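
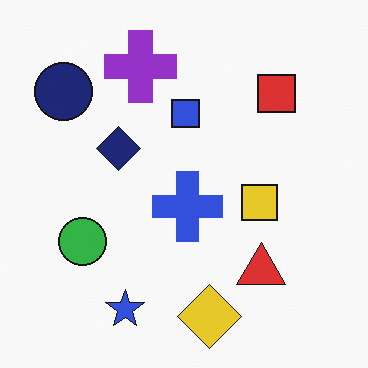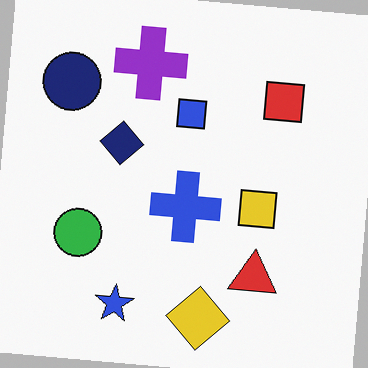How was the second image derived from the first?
Rotated clockwise by a slight angle.

Every shape is tilted by the same angle and the image corners show triangular fill wedges — a whole-image rotation by a non-right angle.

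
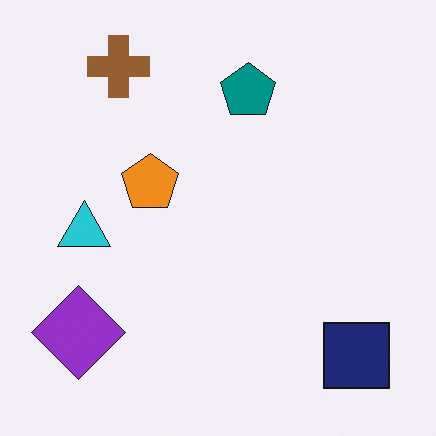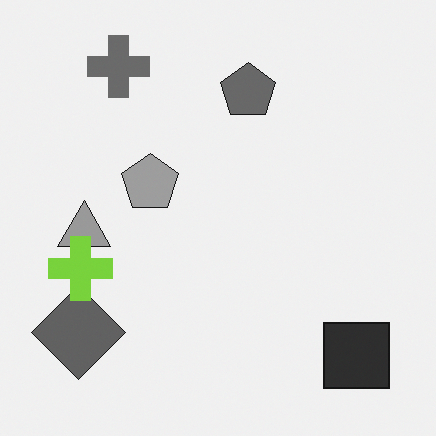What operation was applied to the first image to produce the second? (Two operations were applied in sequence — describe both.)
The image was converted to grayscale, then overlaid with an additional lime cross.

All color is removed — every shape is now a shade of grey. A lime cross appears in the second image that is absent from the first.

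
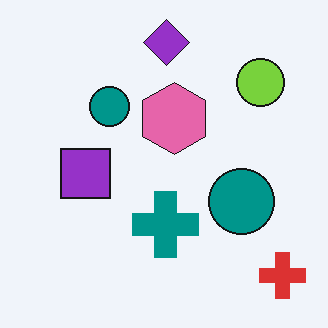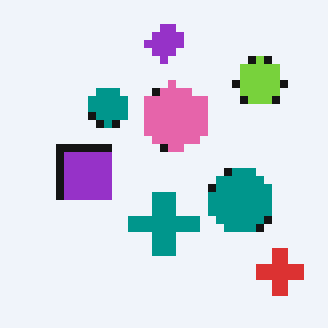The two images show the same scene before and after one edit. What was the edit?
This is the original image pixelated into visible square blocks.

Shapes are reduced to large square blocks; fine edges and outlines are lost — a downscale-then-upscale (mosaic) effect.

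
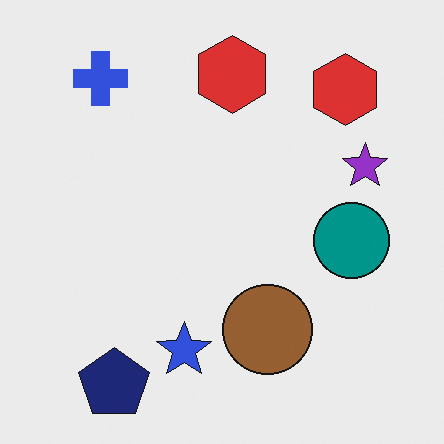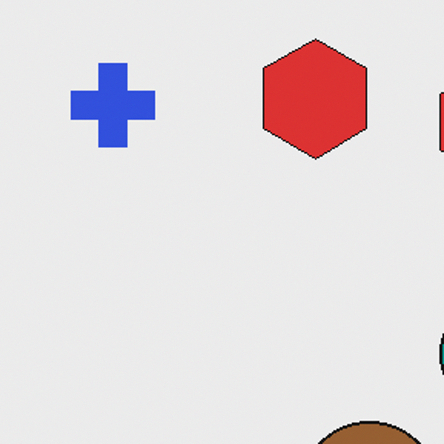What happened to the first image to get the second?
The second image is the first cropped to a modestly smaller region and rescaled.

The visible shapes are larger and the field of view is narrower; shapes near the original edges may be partly or wholly outside the frame — a crop-and-rescale.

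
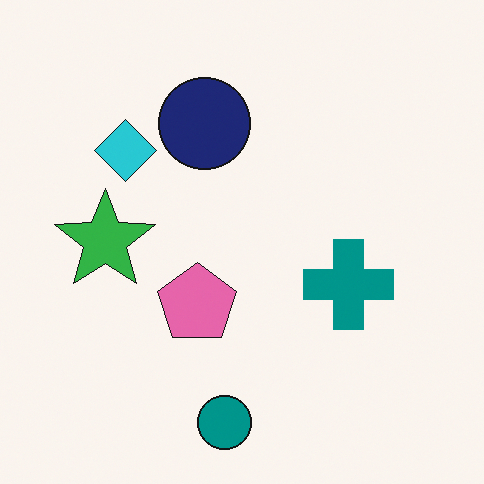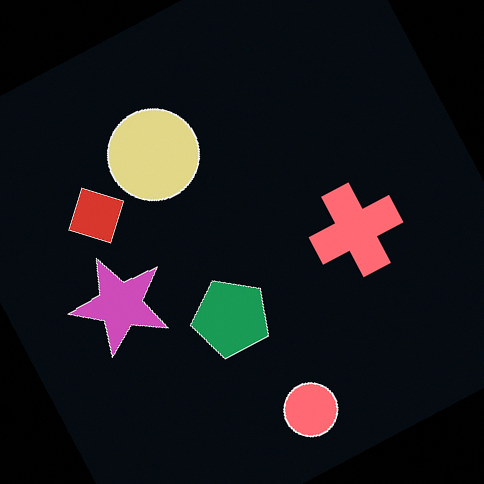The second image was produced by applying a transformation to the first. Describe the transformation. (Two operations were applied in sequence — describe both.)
The transformation is: color-inverted (negative), then rotated counter-clockwise by a clearly visible amount.

The light background has become dark and every shape's color is its complement — a photographic negative. Every shape is tilted by the same angle and the image corners show triangular fill wedges — a whole-image rotation by a non-right angle.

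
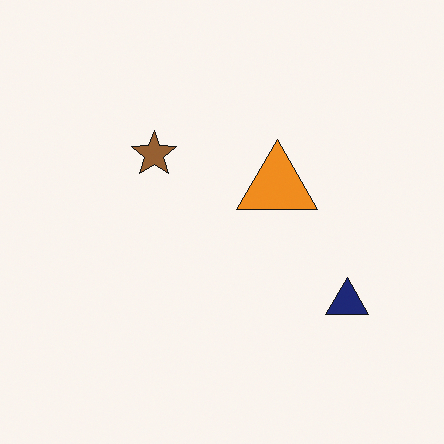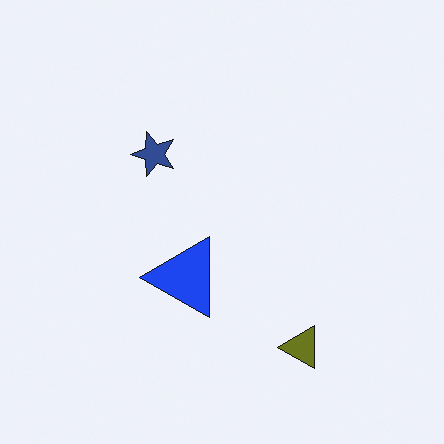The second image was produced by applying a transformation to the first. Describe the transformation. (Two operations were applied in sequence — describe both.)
The second image is the first transposed (reflected across the top-left ↔ bottom-right diagonal), then hue-shifted through roughly half the color wheel.

Shapes have swapped their row and column positions — what was in the top-right is now in the bottom-left — a diagonal reflection. Every shape's color has rotated by the same amount around the hue wheel — a uniform hue shift.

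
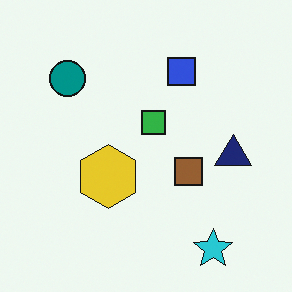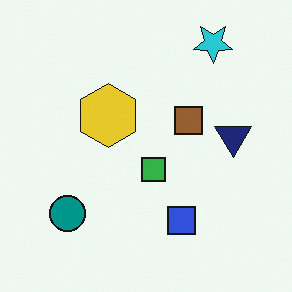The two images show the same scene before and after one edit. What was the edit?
The transformation is: flipped vertically (top ↔ bottom).

The cyan star is in the bottom-right of the first image and the top-right of the second — shapes on opposite sides of the horizontal midline have swapped in a mirror flip.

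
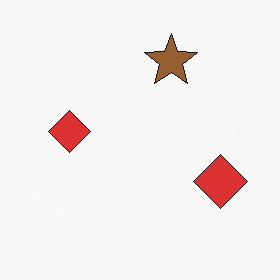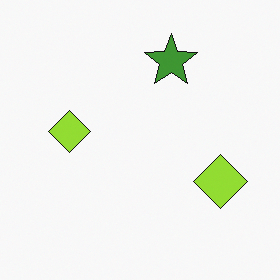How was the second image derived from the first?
This is the original image hue-shifted by a moderate amount.

Every shape's color has rotated by the same amount around the hue wheel — a uniform hue shift.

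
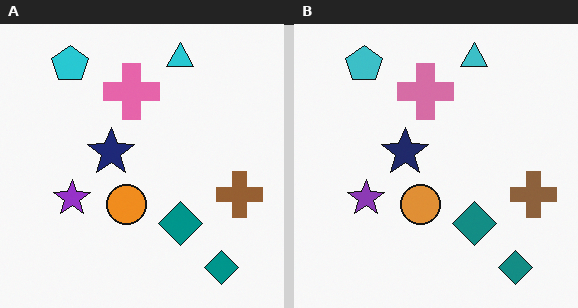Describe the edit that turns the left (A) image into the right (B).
The transformation is: slightly desaturated.

All colors are more muted and greyish — a global saturation change.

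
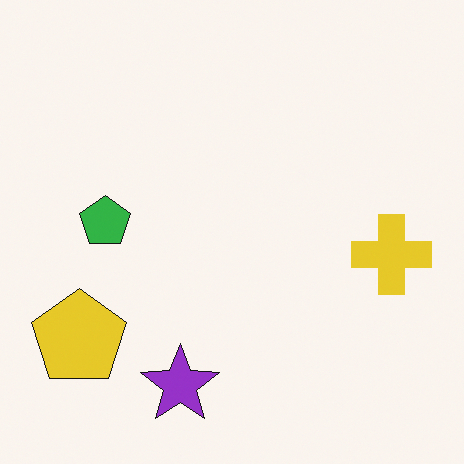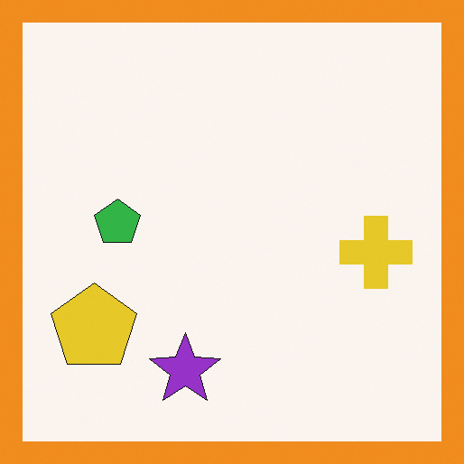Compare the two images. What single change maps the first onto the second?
The transformation is: framed with a orange border.

A solid orange frame runs around the edge of the second image, with the content slightly shrunk inside it.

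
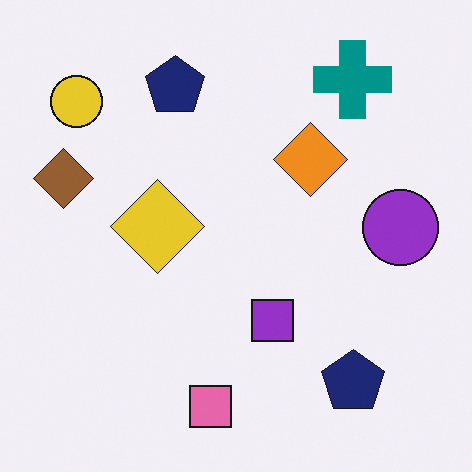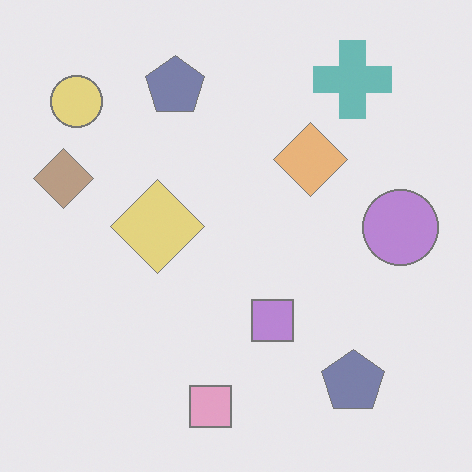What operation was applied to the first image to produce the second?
Washed out (contrast reduced).

Tones are pushed toward mid-grey across the whole image — a global contrast change.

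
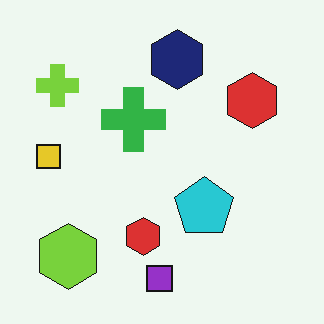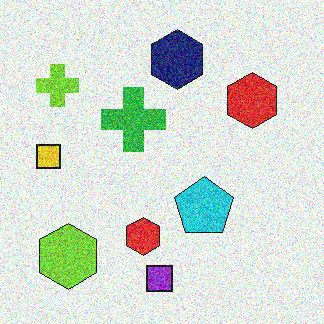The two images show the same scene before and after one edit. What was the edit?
It was degraded with a thick layer of grain.

Random speckle covers the whole image, including the flat background.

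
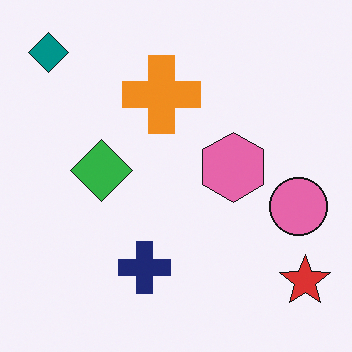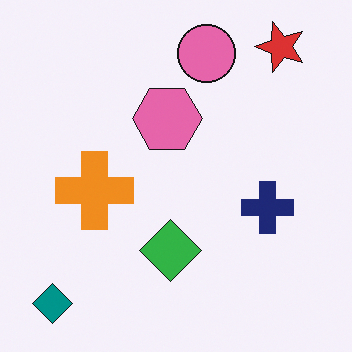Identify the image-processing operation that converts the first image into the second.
It was rotated 90° counter-clockwise.

The teal diamond sits in the top-left of the first image and the bottom-left of the second — consistent with a whole-image 90° counter-clockwise rotation.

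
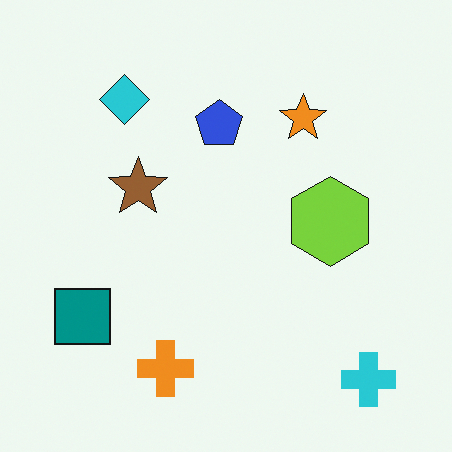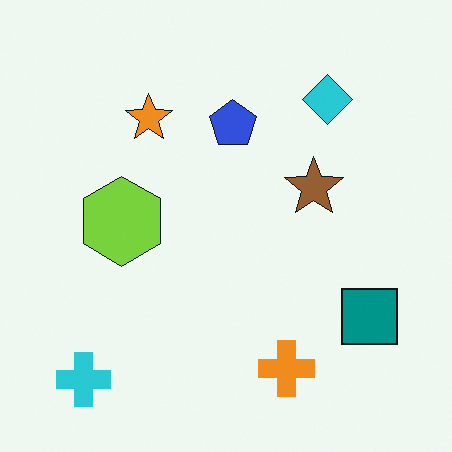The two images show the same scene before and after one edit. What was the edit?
The second image is the first flipped horizontally (left ↔ right).

The teal square is in the bottom-left of the first image and the bottom-right of the second — shapes on opposite sides of the vertical midline have swapped in a mirror flip.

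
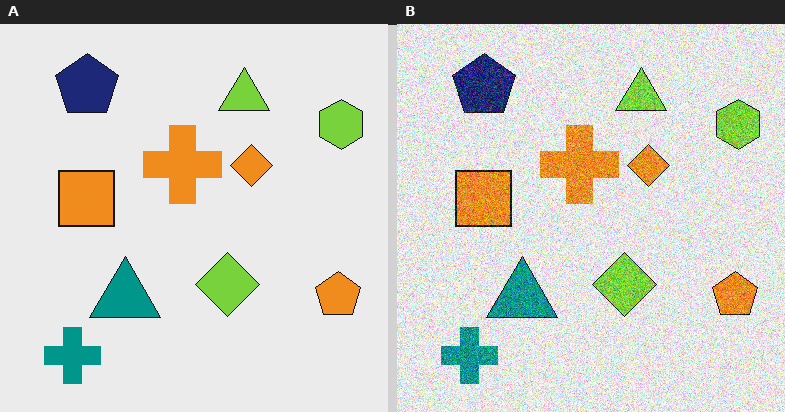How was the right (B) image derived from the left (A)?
Degraded with heavy additive noise.

Random speckle covers the whole image, including the flat background.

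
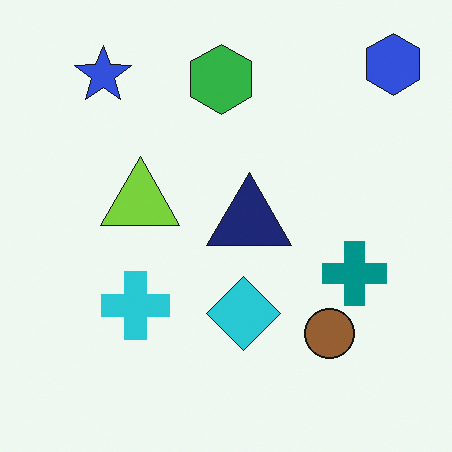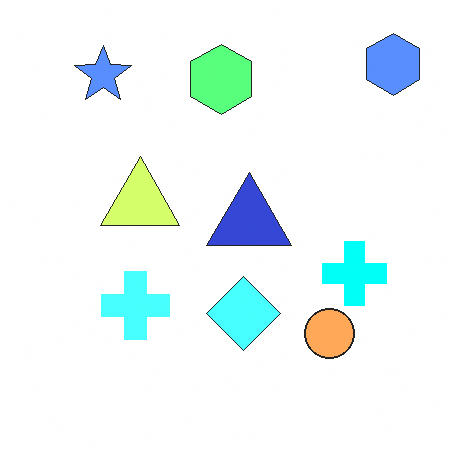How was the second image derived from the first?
The image was noticeably brightened.

Every pixel — background and shapes alike — is uniformly brightened.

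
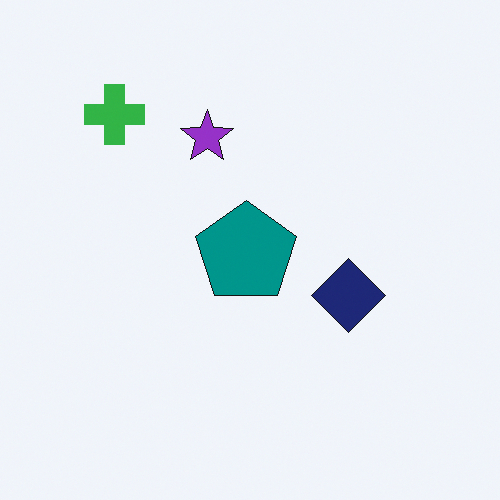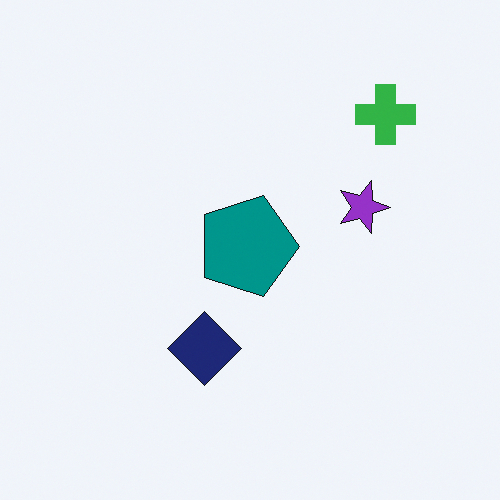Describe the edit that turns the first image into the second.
Rotated 90° clockwise.

The green cross sits in the top-left of the first image and the top-right of the second — consistent with a whole-image 90° clockwise rotation.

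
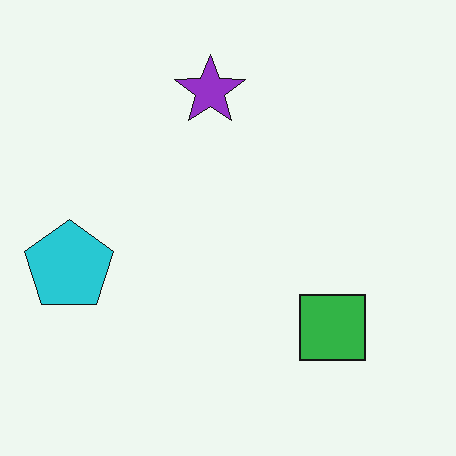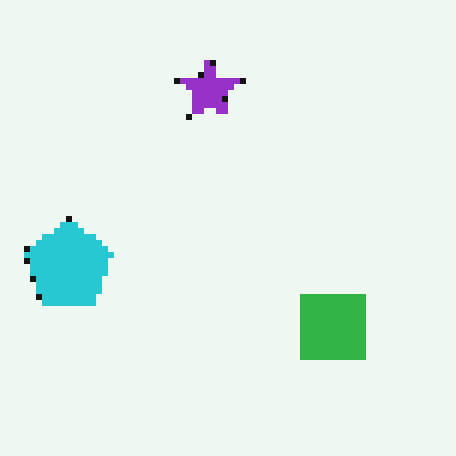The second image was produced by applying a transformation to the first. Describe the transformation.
The second image is the first pixelated into visible square blocks.

Shapes are reduced to large square blocks; fine edges and outlines are lost — a downscale-then-upscale (mosaic) effect.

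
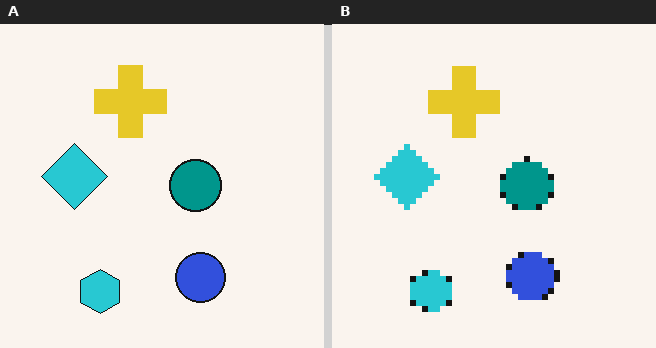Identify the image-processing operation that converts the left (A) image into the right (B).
The image was moderately pixelated.

Shapes are reduced to large square blocks; fine edges and outlines are lost — a downscale-then-upscale (mosaic) effect.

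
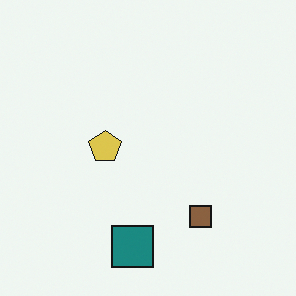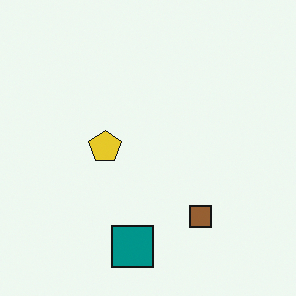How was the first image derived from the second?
It was slightly desaturated.

All colors are more muted and greyish — a global saturation change.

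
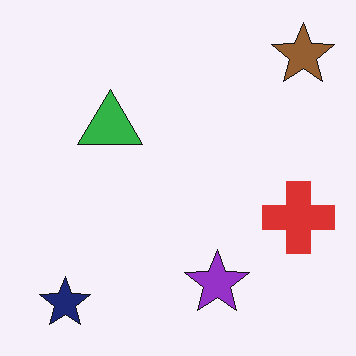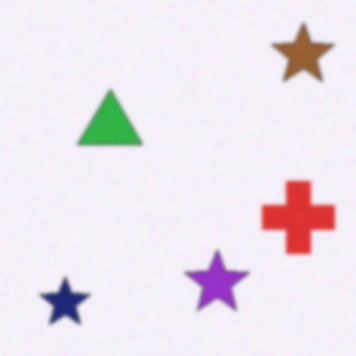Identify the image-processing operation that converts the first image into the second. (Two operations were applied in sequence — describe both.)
Degraded with subtle gaussian noise, then lightly blurred.

Random speckle covers the whole image, including the flat background. Shape edges and outlines are uniformly softened across the whole image.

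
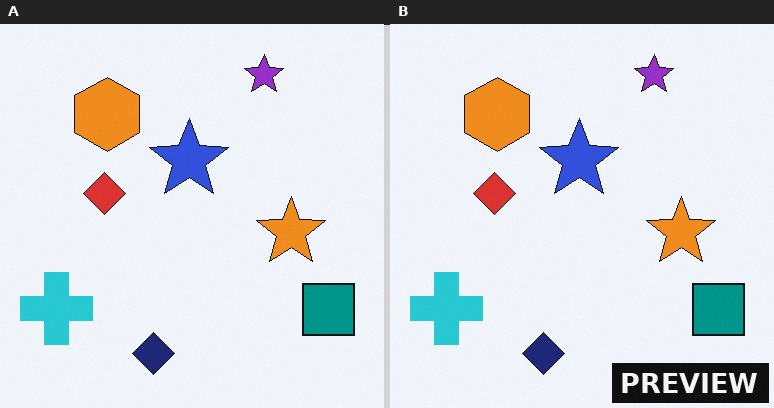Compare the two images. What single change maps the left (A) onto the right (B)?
Watermarked with the text "PREVIEW" in the lower-right corner.

A dark label reading "PREVIEW" appears in the lower-right corner.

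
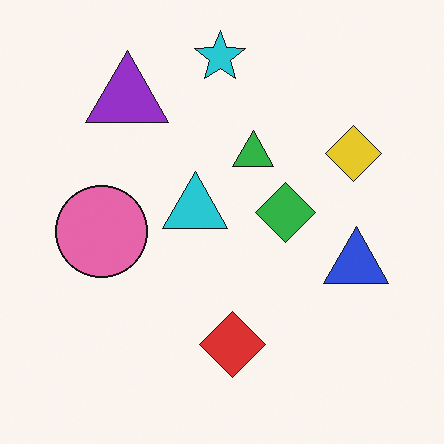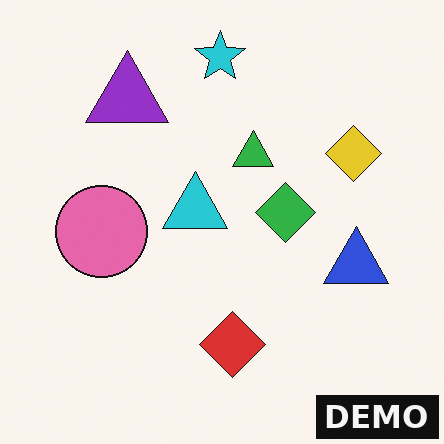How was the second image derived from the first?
Watermarked with the text "DEMO" in the lower-right corner.

A dark label reading "DEMO" appears in the lower-right corner.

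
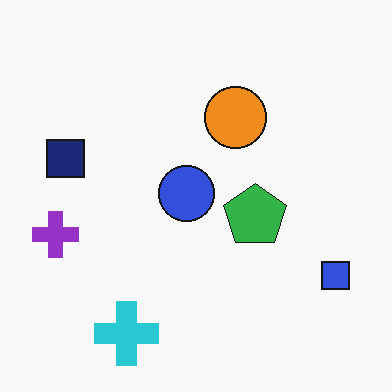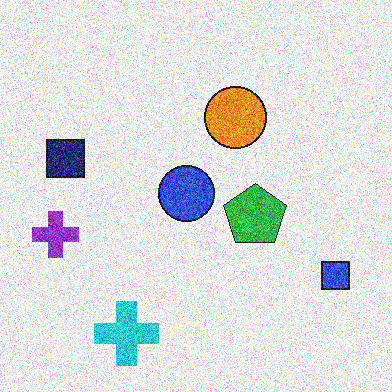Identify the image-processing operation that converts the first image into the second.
The second image is the first degraded with strong gaussian noise.

Random speckle covers the whole image, including the flat background.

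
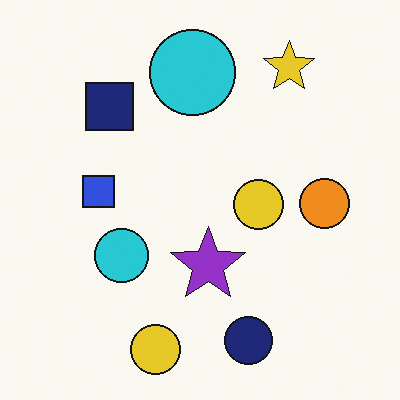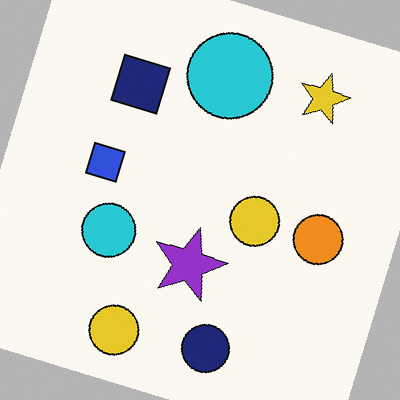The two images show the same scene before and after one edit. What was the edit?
Rotated clockwise by a moderate amount.

Every shape is tilted by the same angle and the image corners show triangular fill wedges — a whole-image rotation by a non-right angle.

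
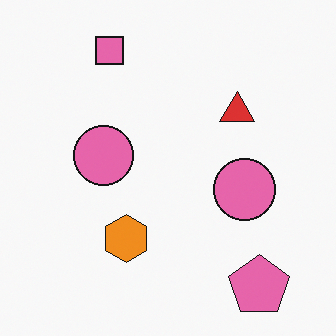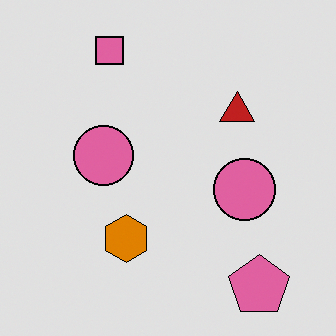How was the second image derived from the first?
The second image is the first moderately posterized.

Each flat color has snapped to a coarser quantized level — most visibly, the near-white background has dropped to a flat grey.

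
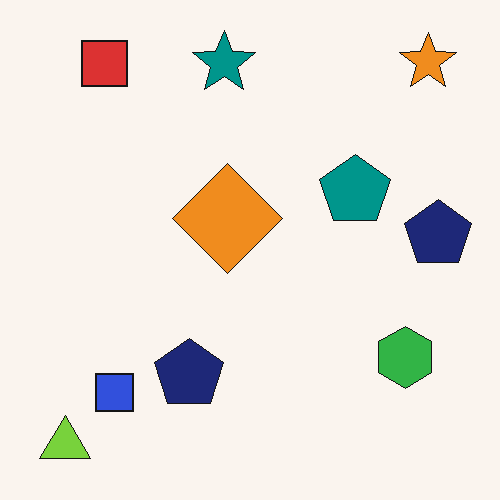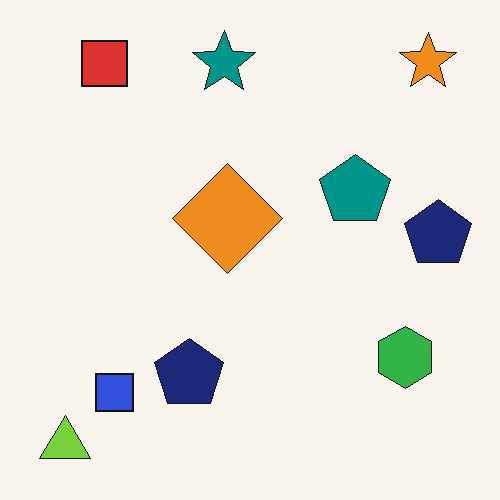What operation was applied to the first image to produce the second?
JPEG-compressed with visible artifacts.

Blocky 8×8 compression artifacts appear around shape edges and the flat background shows ringing — characteristic JPEG degradation.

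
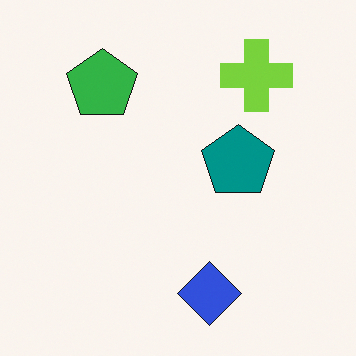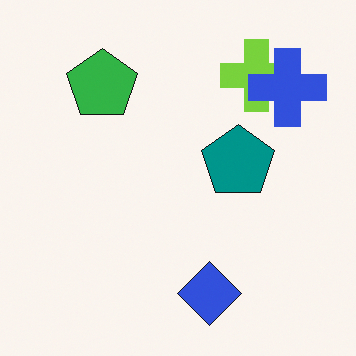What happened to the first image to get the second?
This is the original image overlaid with an additional blue cross.

A blue cross appears in the second image that is absent from the first.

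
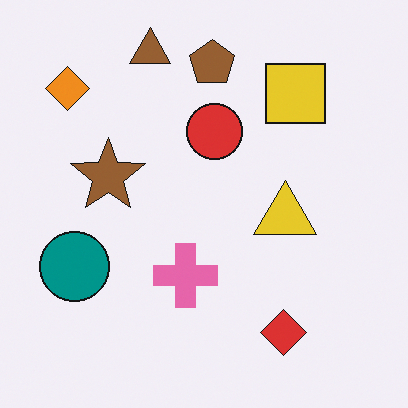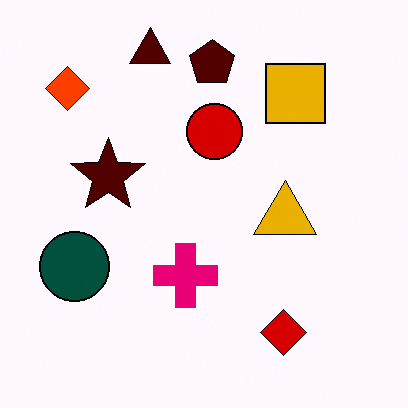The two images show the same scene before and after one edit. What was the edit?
The second image is the first given much higher contrast.

Tones are pushed away from mid-grey across the whole image — a global contrast change.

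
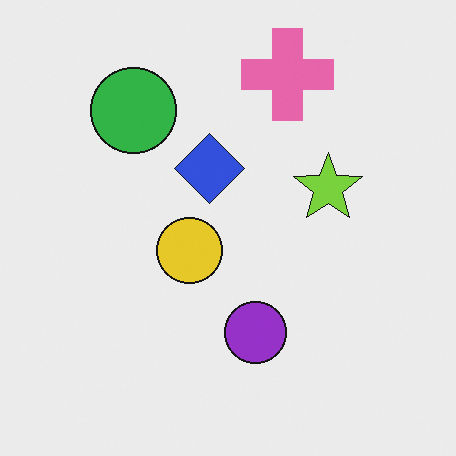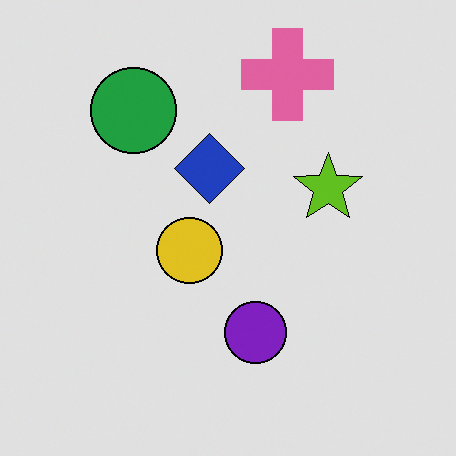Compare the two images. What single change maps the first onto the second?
The second image is the first posterized to a reduced palette.

Each flat color has snapped to a coarser quantized level — most visibly, the near-white background has dropped to a flat grey.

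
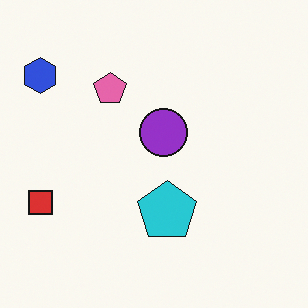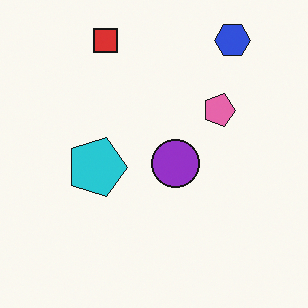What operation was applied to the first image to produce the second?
The transformation is: rotated 90° clockwise.

The blue hexagon sits in the top-left of the first image and the top-right of the second — consistent with a whole-image 90° clockwise rotation.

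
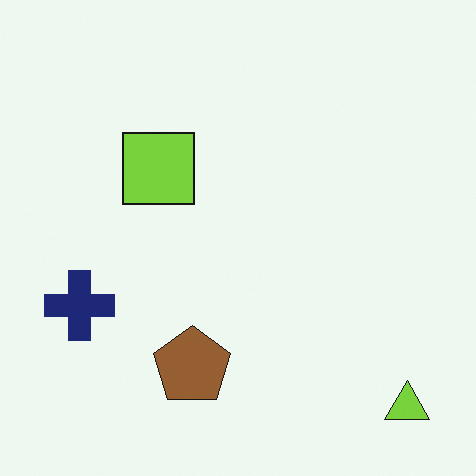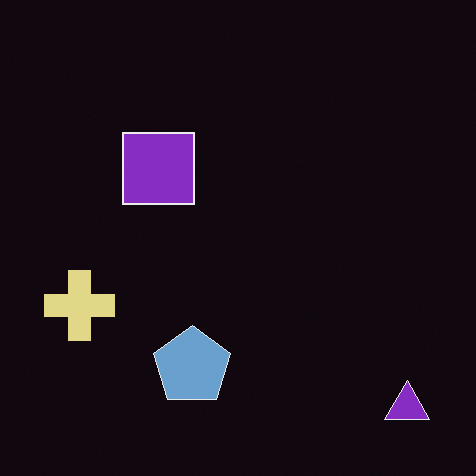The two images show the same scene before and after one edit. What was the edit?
Color-inverted (negative).

The light background has become dark and every shape's color is its complement — a photographic negative.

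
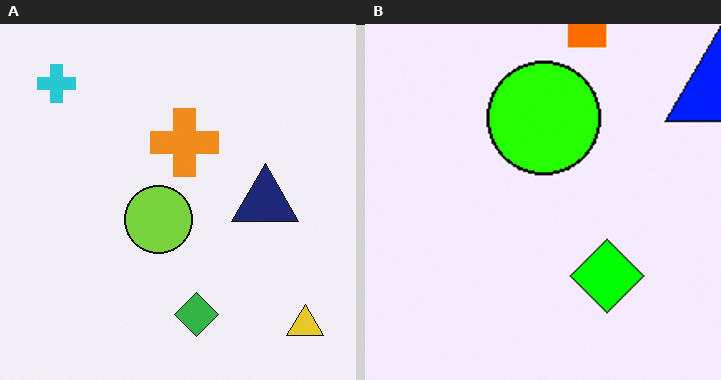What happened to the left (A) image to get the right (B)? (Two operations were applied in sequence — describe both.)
It was cropped tightly and scaled back up, then made much more vivid (saturation change).

The visible shapes are larger and the field of view is narrower; shapes near the original edges may be partly or wholly outside the frame — a crop-and-rescale. All colors are more vivid — a global saturation change.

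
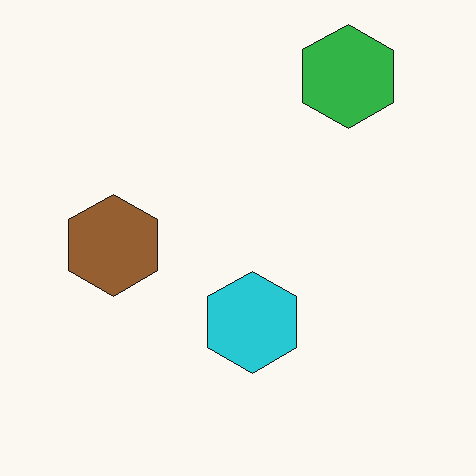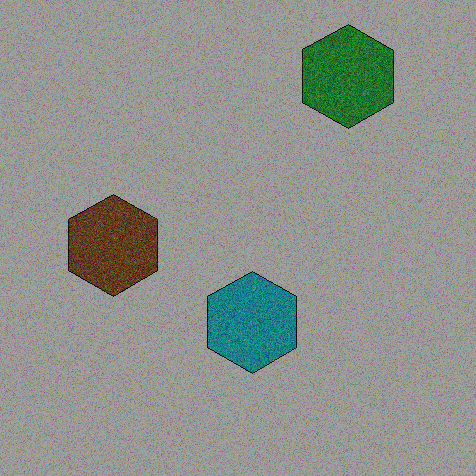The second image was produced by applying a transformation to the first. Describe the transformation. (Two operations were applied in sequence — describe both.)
It was degraded with heavy additive noise, then substantially darkened.

Random speckle covers the whole image, including the flat background. Every pixel — background and shapes alike — is uniformly darkened.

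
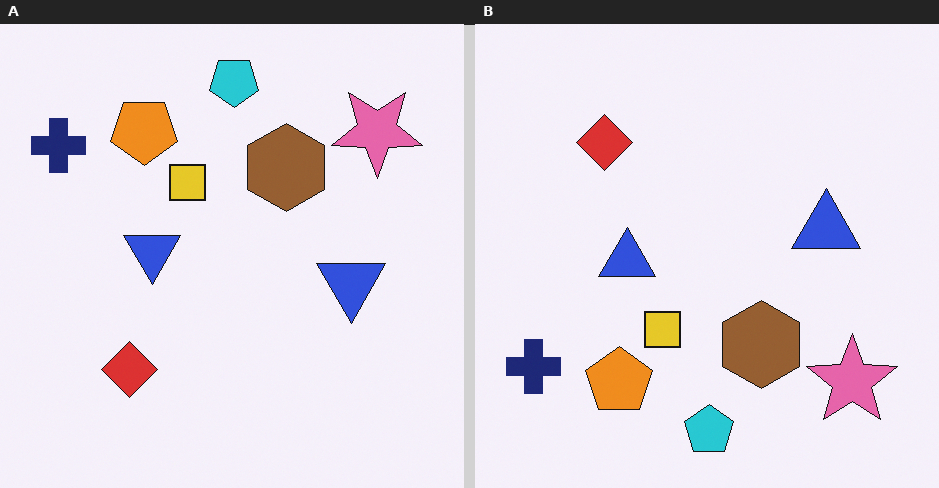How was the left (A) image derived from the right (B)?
Flipped vertically (top ↔ bottom).

The cyan pentagon is in the bottom of the right (B) image and the top of the left (A) — shapes on opposite sides of the horizontal midline have swapped in a mirror flip.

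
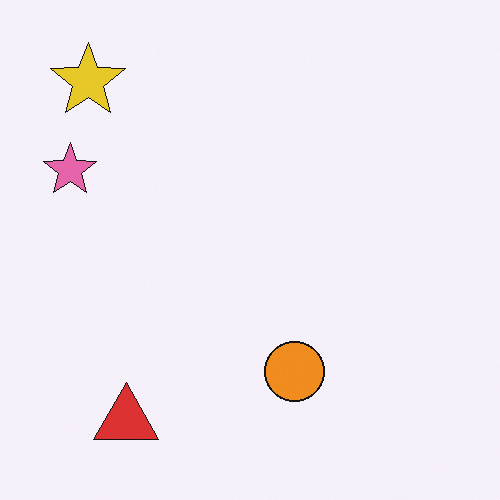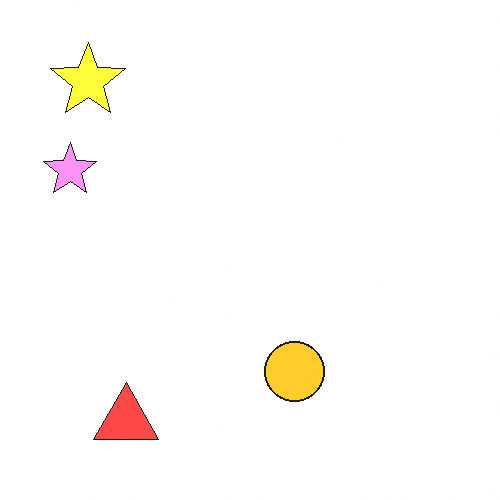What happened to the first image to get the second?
This is the original image noticeably brightened.

Every pixel — background and shapes alike — is uniformly brightened.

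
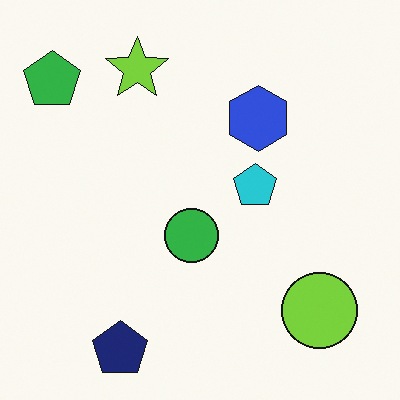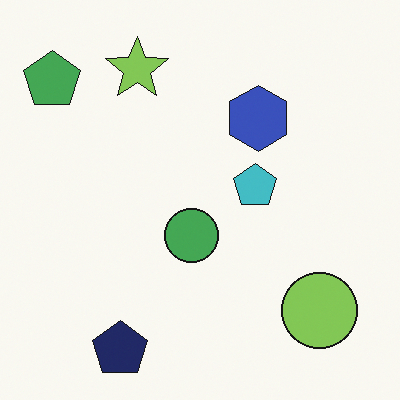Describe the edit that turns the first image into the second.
It was slightly desaturated.

All colors are more muted and greyish — a global saturation change.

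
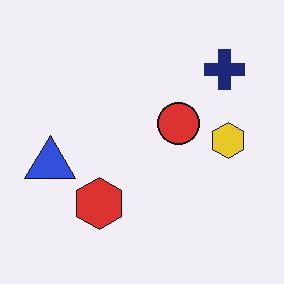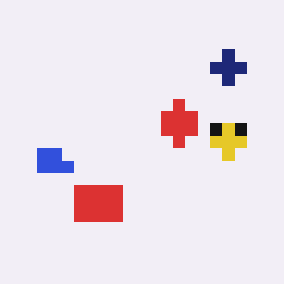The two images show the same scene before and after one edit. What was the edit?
Heavily pixelated into large blocks.

Shapes are reduced to large square blocks; fine edges and outlines are lost — a downscale-then-upscale (mosaic) effect.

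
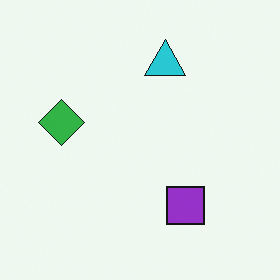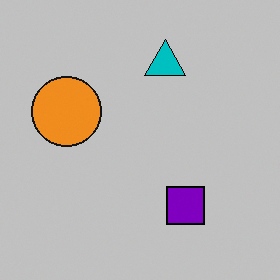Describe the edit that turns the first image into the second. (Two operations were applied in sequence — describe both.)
This is the original image heavily posterized to just a handful of flat colors, then overlaid with an additional orange circle.

Each flat color has snapped to a coarser quantized level — most visibly, the near-white background has dropped to a flat grey. An orange circle appears in the second image that is absent from the first.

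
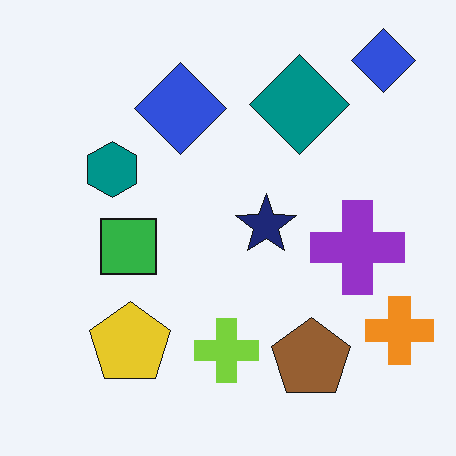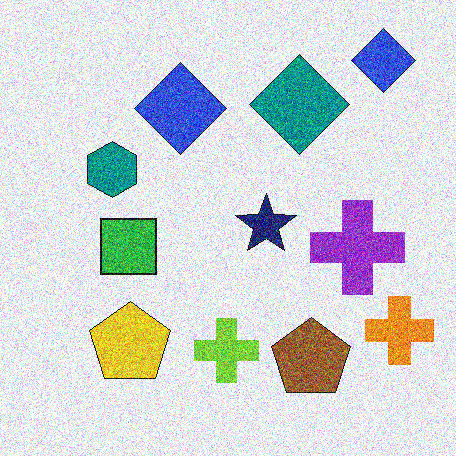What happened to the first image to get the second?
The transformation is: degraded with a thick layer of grain.

Random speckle covers the whole image, including the flat background.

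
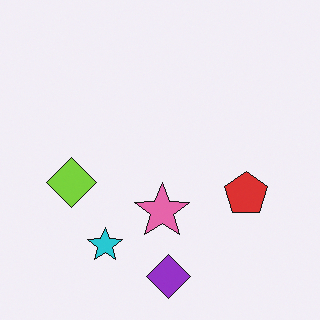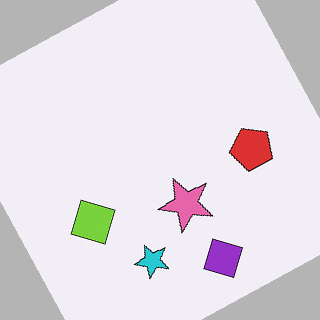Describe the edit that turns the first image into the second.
This is the original image rotated counter-clockwise by a clearly visible amount.

Every shape is tilted by the same angle and the image corners show triangular fill wedges — a whole-image rotation by a non-right angle.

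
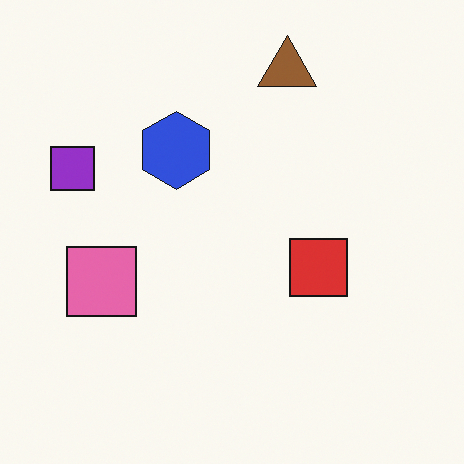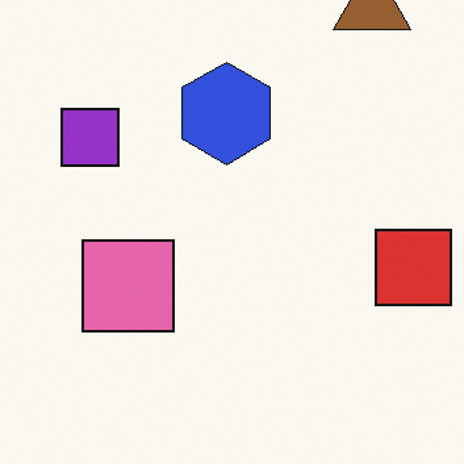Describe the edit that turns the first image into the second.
Cropped to a modestly smaller region and rescaled.

The visible shapes are larger and the field of view is narrower; shapes near the original edges may be partly or wholly outside the frame — a crop-and-rescale.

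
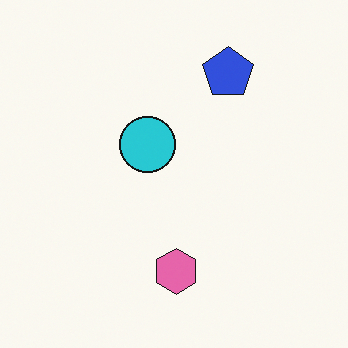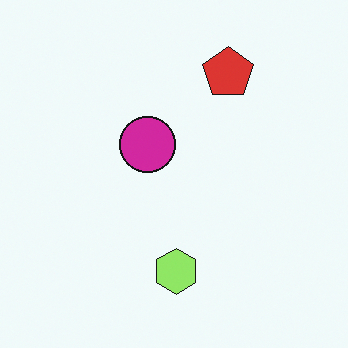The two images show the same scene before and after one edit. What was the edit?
It was hue-shifted by a moderate amount.

Every shape's color has rotated by the same amount around the hue wheel — a uniform hue shift.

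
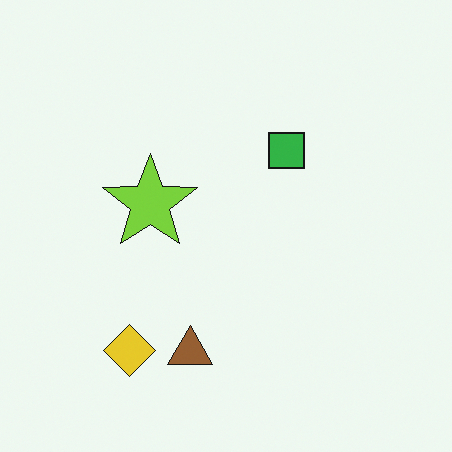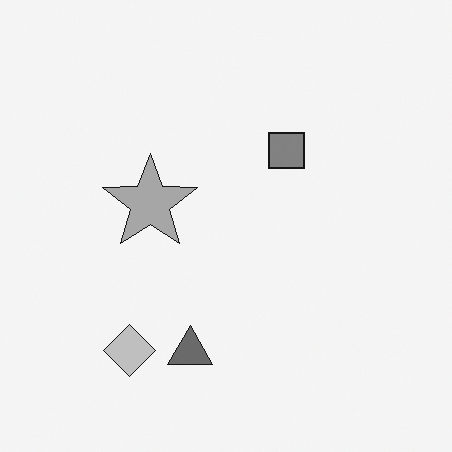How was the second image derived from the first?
It was converted to grayscale.

All color is removed — every shape is now a shade of grey.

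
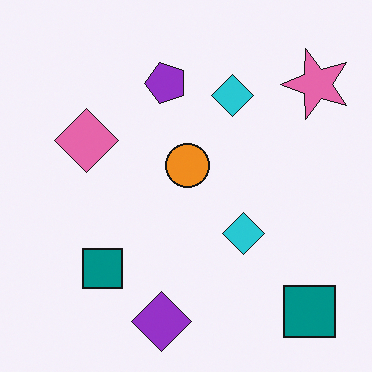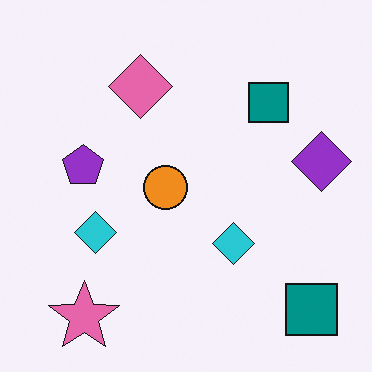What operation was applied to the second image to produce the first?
The first image is the second transposed (reflected across the top-left ↔ bottom-right diagonal).

Shapes have swapped their row and column positions — what was in the top-right is now in the bottom-left — a diagonal reflection.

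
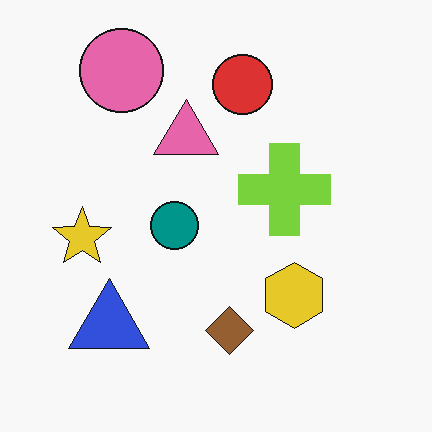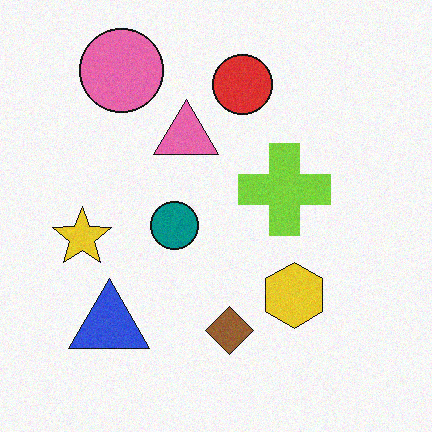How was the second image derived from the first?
The transformation is: degraded with light additive noise.

Random speckle covers the whole image, including the flat background.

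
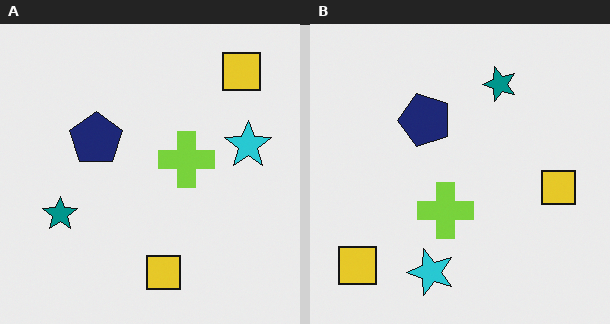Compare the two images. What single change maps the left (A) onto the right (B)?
The image was transposed (reflected across the top-left ↔ bottom-right diagonal).

Shapes have swapped their row and column positions — what was in the top-right is now in the bottom-left — a diagonal reflection.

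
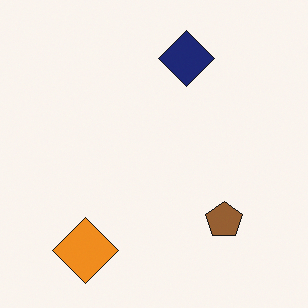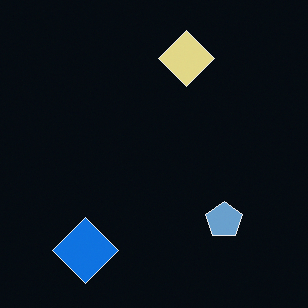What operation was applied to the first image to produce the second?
The second image is the first color-inverted (negative).

The light background has become dark and every shape's color is its complement — a photographic negative.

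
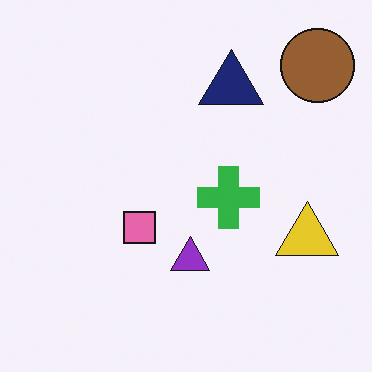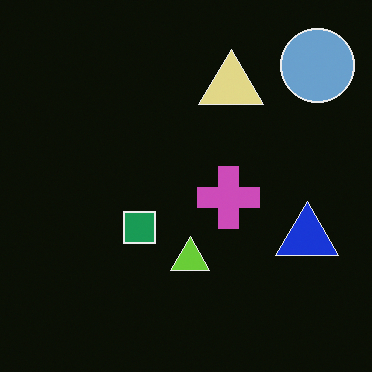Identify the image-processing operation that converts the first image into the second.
The transformation is: color-inverted (negative).

The light background has become dark and every shape's color is its complement — a photographic negative.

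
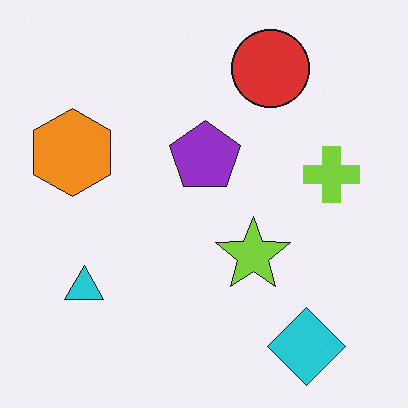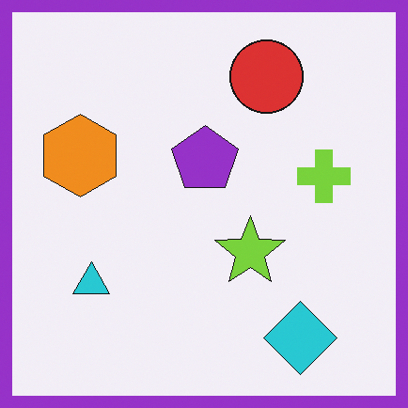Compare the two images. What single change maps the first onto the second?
This is the original image framed with a purple border.

A solid purple frame runs around the edge of the second image, with the content slightly shrunk inside it.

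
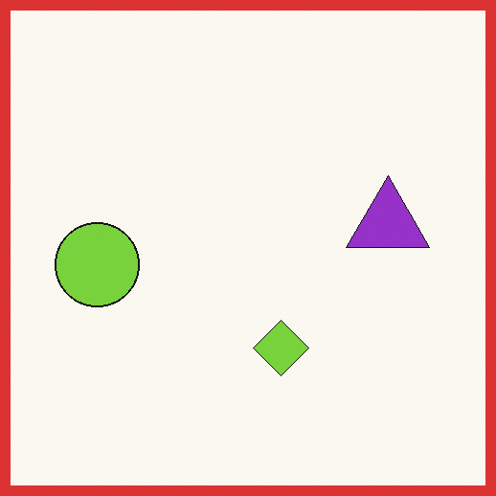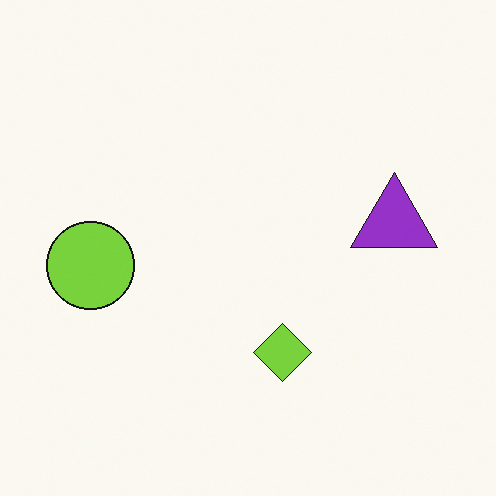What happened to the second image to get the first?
This is the original image framed with a red border.

A solid red frame runs around the edge of the first image, with the content slightly shrunk inside it.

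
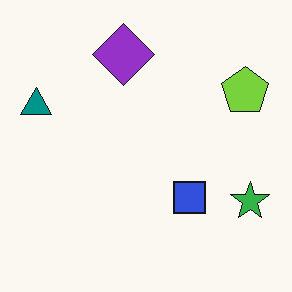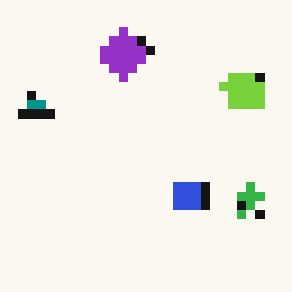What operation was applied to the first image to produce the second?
Heavily pixelated into large blocks.

Shapes are reduced to large square blocks; fine edges and outlines are lost — a downscale-then-upscale (mosaic) effect.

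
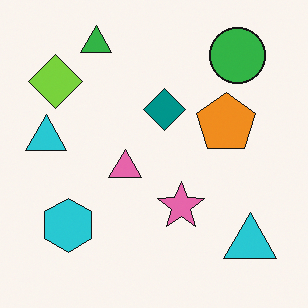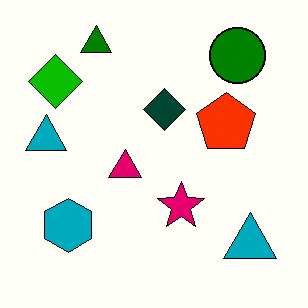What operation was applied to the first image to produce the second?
The image was given much higher contrast.

Tones are pushed away from mid-grey across the whole image — a global contrast change.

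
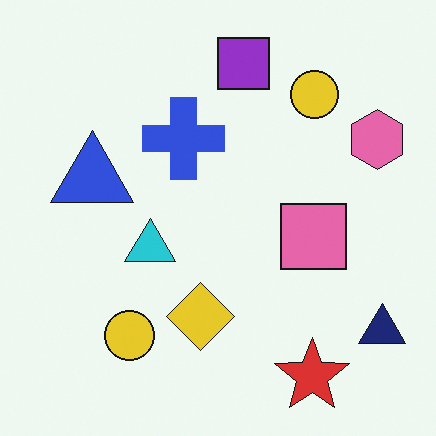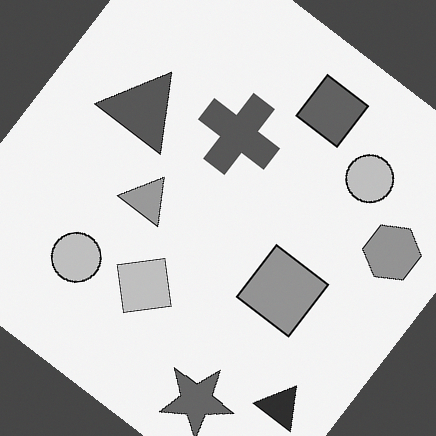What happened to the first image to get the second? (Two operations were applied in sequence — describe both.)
It was rotated clockwise by a large amount — several tens of degrees, then converted to grayscale.

Every shape is tilted by the same angle and the image corners show triangular fill wedges — a whole-image rotation by a non-right angle. All color is removed — every shape is now a shade of grey.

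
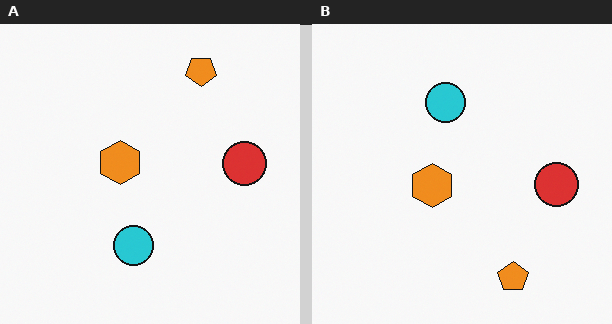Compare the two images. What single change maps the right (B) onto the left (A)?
Flipped vertically (top ↔ bottom).

The orange pentagon is in the bottom-right of the right (B) image and the top-right of the left (A) — shapes on opposite sides of the horizontal midline have swapped in a mirror flip.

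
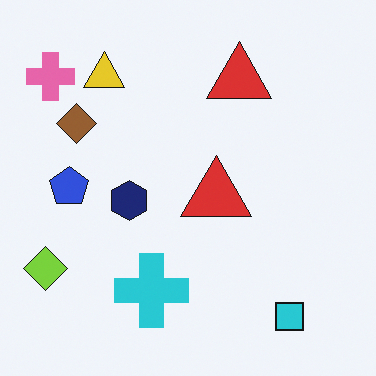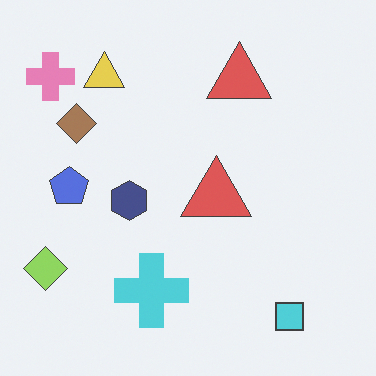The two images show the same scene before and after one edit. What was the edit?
The transformation is: given slightly reduced contrast.

Tones are pushed toward mid-grey across the whole image — a global contrast change.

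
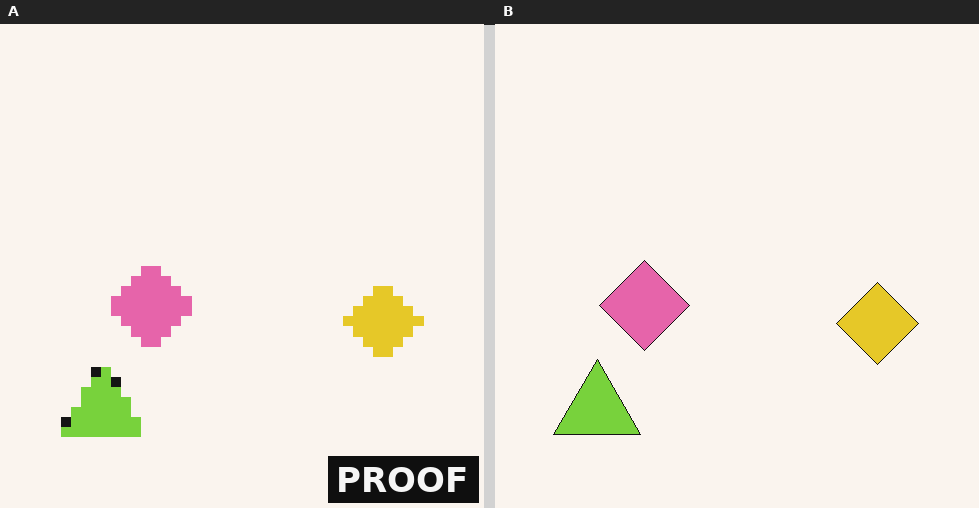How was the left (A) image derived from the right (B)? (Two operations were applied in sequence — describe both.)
Coarsely pixelated, then watermarked with the text "PROOF" in the lower-right corner.

Shapes are reduced to large square blocks; fine edges and outlines are lost — a downscale-then-upscale (mosaic) effect. A dark label reading "PROOF" appears in the lower-right corner.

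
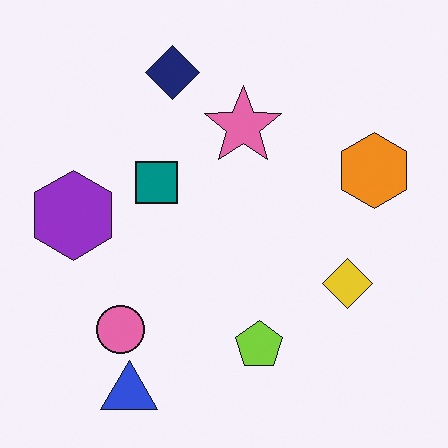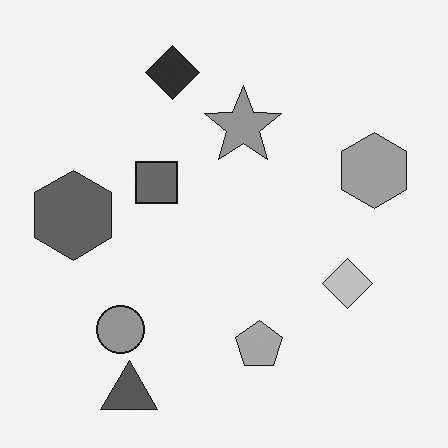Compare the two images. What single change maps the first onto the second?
This is the original image converted to grayscale.

All color is removed — every shape is now a shade of grey.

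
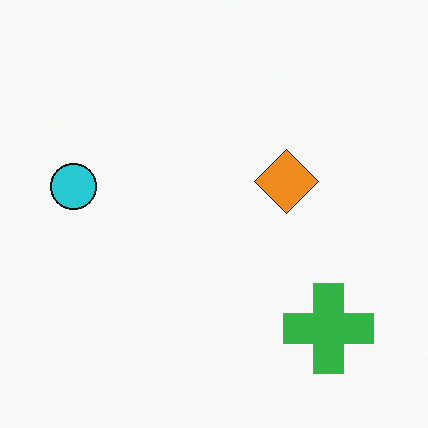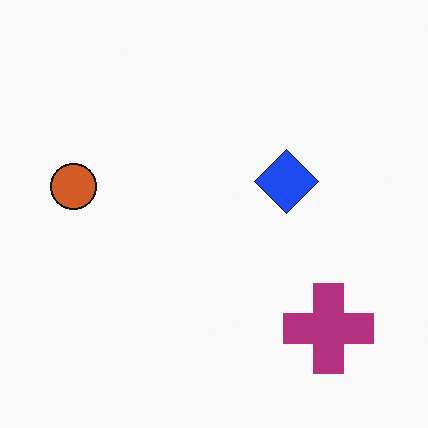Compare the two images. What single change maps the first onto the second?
This is the original image hue-shifted by a large amount.

Every shape's color has rotated by the same amount around the hue wheel — a uniform hue shift.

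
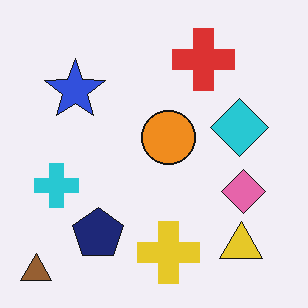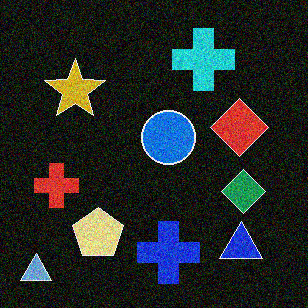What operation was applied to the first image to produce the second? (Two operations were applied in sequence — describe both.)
The transformation is: color-inverted (negative), then degraded with moderate additive noise.

The light background has become dark and every shape's color is its complement — a photographic negative. Random speckle covers the whole image, including the flat background.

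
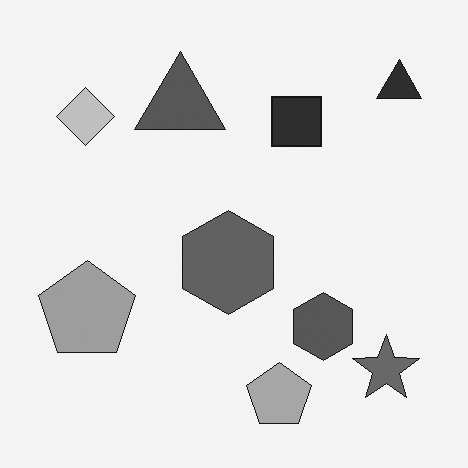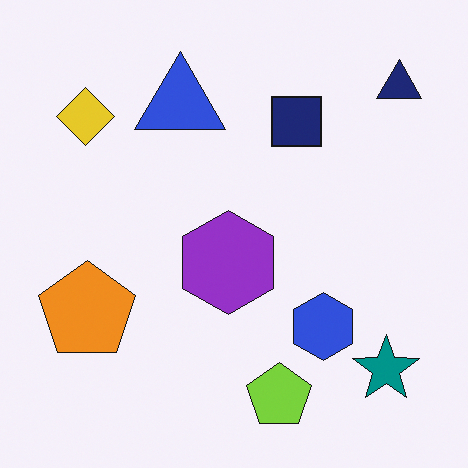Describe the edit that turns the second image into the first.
Converted to grayscale.

All color is removed — every shape is now a shade of grey.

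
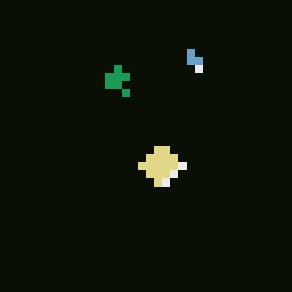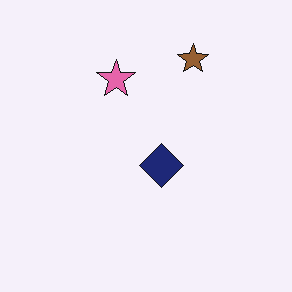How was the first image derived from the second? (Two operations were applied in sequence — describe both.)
The image was color-inverted (negative), then pixelated into visible square blocks.

The light background has become dark and every shape's color is its complement — a photographic negative. Shapes are reduced to large square blocks; fine edges and outlines are lost — a downscale-then-upscale (mosaic) effect.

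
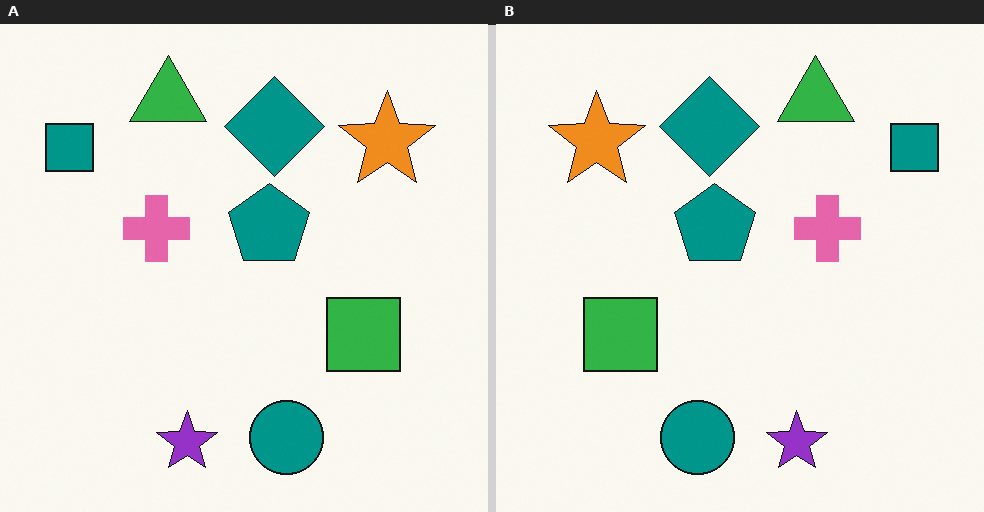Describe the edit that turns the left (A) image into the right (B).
The transformation is: flipped horizontally (left ↔ right).

The teal square is in the top-left of the left (A) image and the top-right of the right (B) — shapes on opposite sides of the vertical midline have swapped in a mirror flip.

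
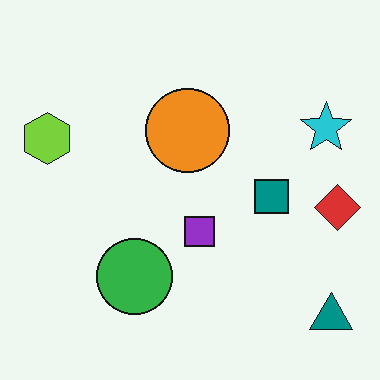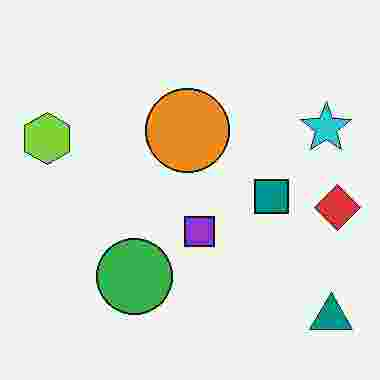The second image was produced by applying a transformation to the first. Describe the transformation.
This is the original image degraded with heavy JPEG compression.

Blocky 8×8 compression artifacts appear around shape edges and the flat background shows ringing — characteristic JPEG degradation.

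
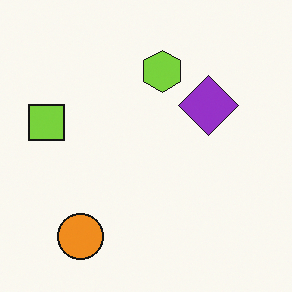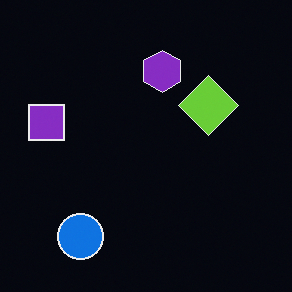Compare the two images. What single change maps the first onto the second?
Color-inverted (negative).

The light background has become dark and every shape's color is its complement — a photographic negative.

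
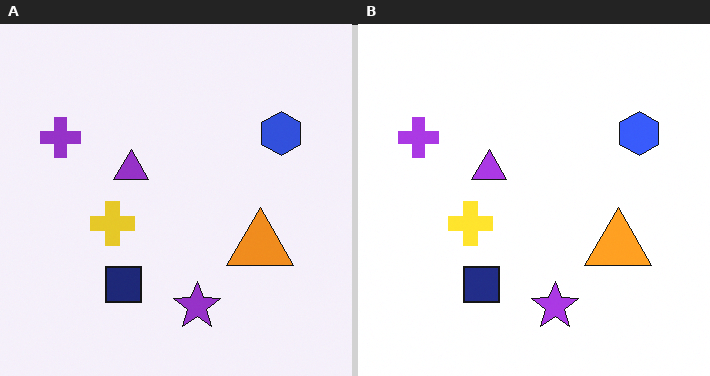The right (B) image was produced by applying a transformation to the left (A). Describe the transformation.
The image was slightly brightened.

Every pixel — background and shapes alike — is uniformly brightened.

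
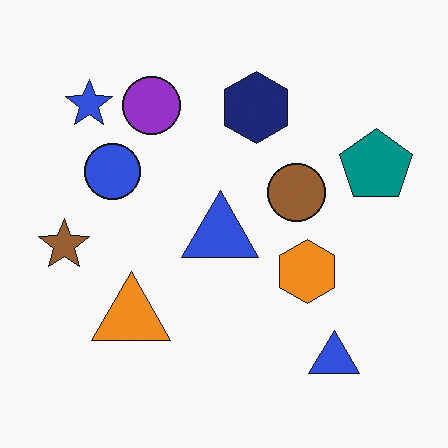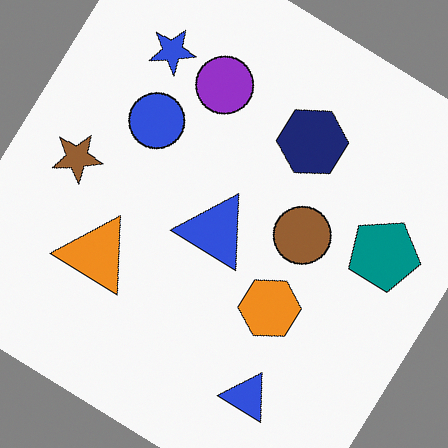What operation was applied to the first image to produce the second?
The transformation is: rotated clockwise by a large amount — several tens of degrees.

Every shape is tilted by the same angle and the image corners show triangular fill wedges — a whole-image rotation by a non-right angle.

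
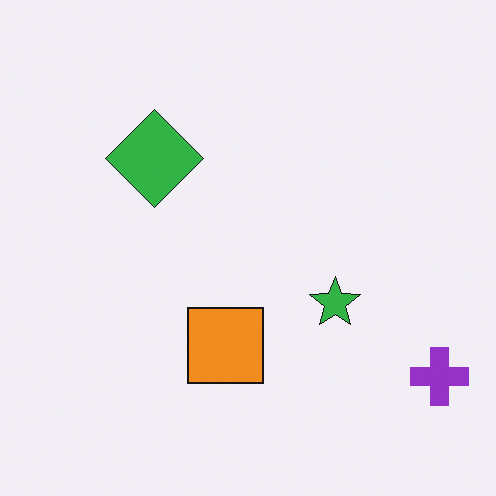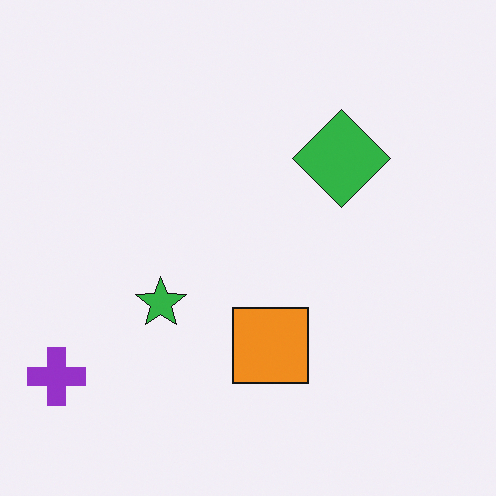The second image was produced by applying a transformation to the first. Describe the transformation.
Flipped horizontally (left ↔ right).

The purple cross is in the bottom-right of the first image and the bottom-left of the second — shapes on opposite sides of the vertical midline have swapped in a mirror flip.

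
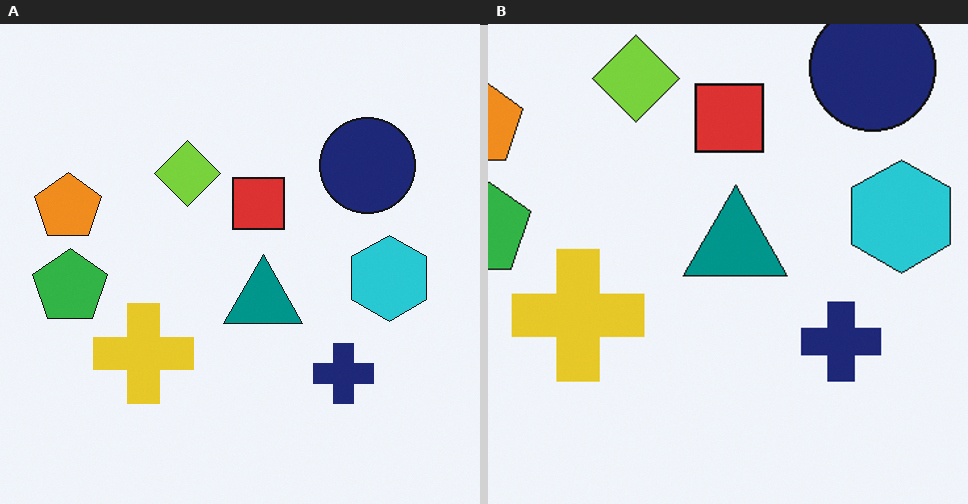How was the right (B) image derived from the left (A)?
This is the original image cropped slightly and scaled back up.

The visible shapes are larger and the field of view is narrower; shapes near the original edges may be partly or wholly outside the frame — a crop-and-rescale.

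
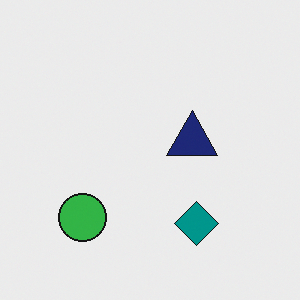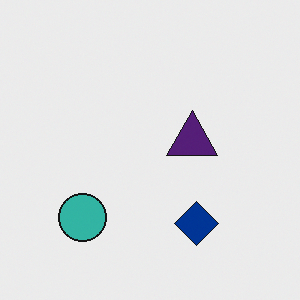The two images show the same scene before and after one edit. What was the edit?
Hue-shifted by a small amount.

Every shape's color has rotated by the same amount around the hue wheel — a uniform hue shift.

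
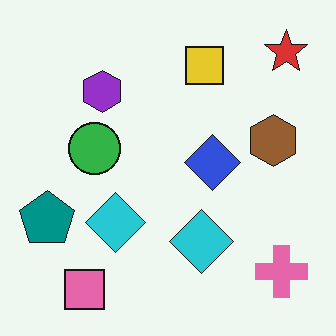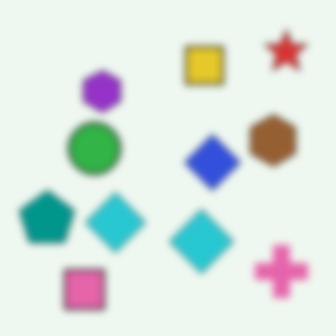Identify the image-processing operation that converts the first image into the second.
This is the original image moderately blurred.

Shape edges and outlines are uniformly softened across the whole image.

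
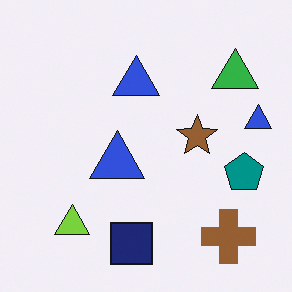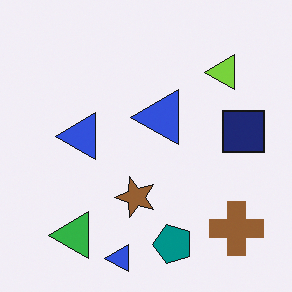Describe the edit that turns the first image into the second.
Transposed (reflected across the top-left ↔ bottom-right diagonal).

Shapes have swapped their row and column positions — what was in the top-right is now in the bottom-left — a diagonal reflection.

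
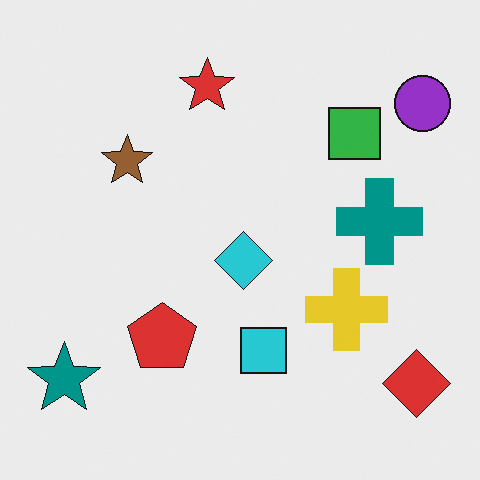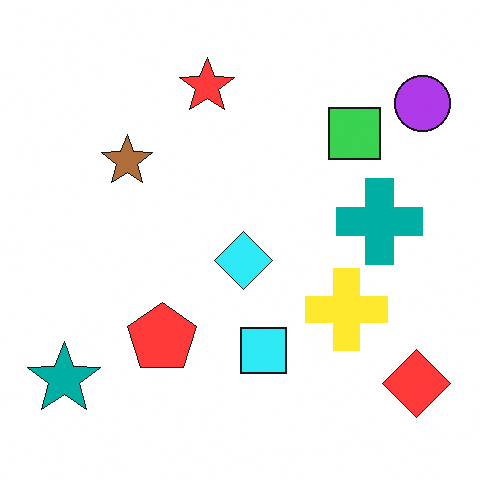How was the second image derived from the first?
The image was brightened a little.

Every pixel — background and shapes alike — is uniformly brightened.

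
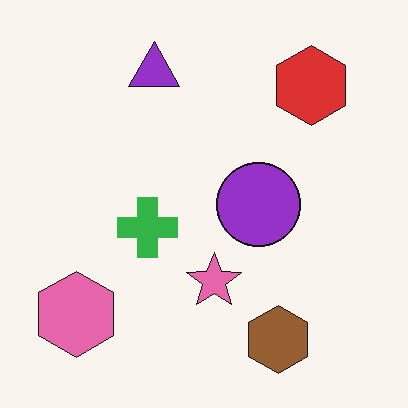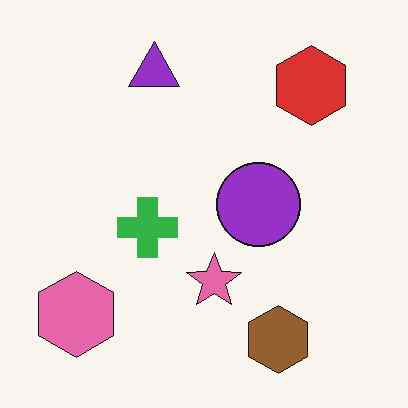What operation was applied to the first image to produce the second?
The transformation is: JPEG-compressed with visible artifacts.

Blocky 8×8 compression artifacts appear around shape edges and the flat background shows ringing — characteristic JPEG degradation.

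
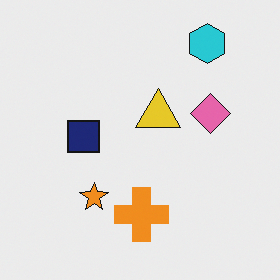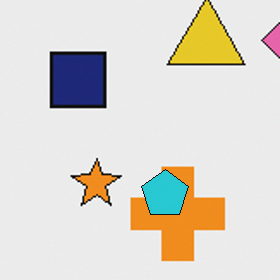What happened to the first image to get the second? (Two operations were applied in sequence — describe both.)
The image was cropped to a noticeably smaller region and rescaled, then overlaid with an additional cyan pentagon.

The visible shapes are larger and the field of view is narrower; shapes near the original edges may be partly or wholly outside the frame — a crop-and-rescale. A cyan pentagon appears in the second image that is absent from the first.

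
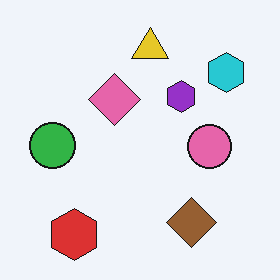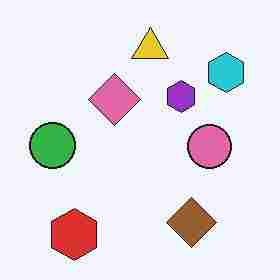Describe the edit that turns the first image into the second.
It was degraded with heavy JPEG compression.

Blocky 8×8 compression artifacts appear around shape edges and the flat background shows ringing — characteristic JPEG degradation.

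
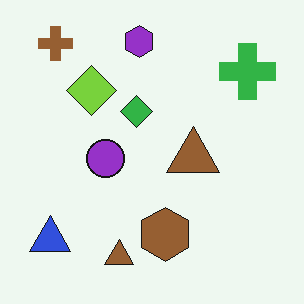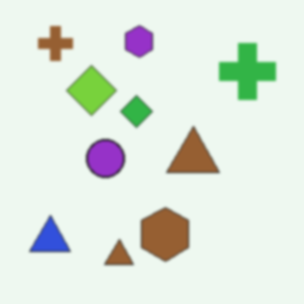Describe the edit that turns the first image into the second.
The second image is the first given a subtle gaussian blur.

Shape edges and outlines are uniformly softened across the whole image.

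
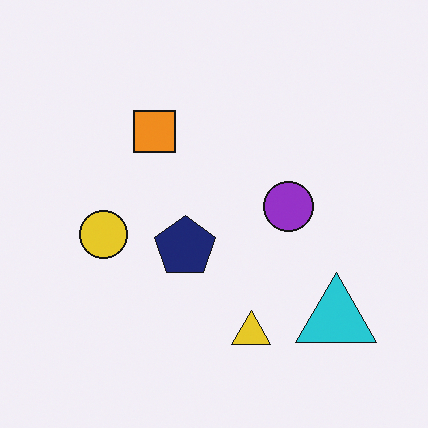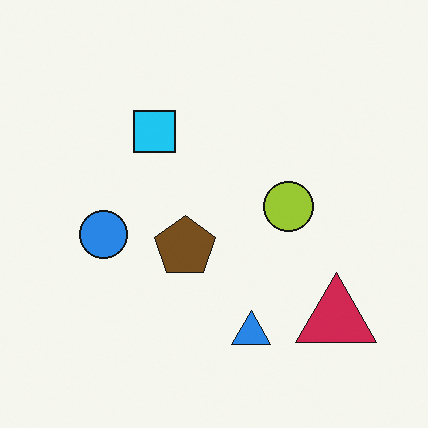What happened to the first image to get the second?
The transformation is: hue-shifted by a large amount.

Every shape's color has rotated by the same amount around the hue wheel — a uniform hue shift.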